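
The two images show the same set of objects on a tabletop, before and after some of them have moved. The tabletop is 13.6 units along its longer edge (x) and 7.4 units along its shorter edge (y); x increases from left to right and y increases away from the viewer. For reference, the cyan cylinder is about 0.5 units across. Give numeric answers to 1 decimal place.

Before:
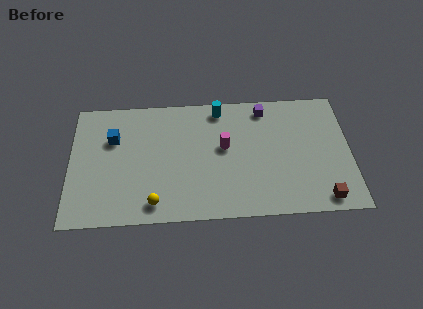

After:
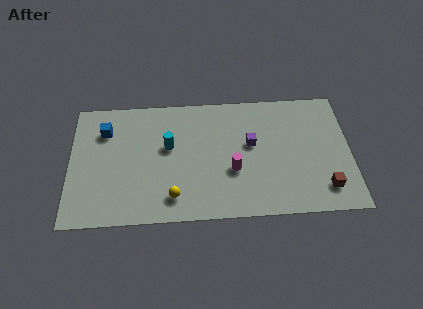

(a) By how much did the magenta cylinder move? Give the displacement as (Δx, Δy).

(0.4, -1.4)

The magenta cylinder was at about (7.5, 4.2) and moved to about (7.9, 2.8).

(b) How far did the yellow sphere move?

0.9

From (4.1, 1.1) to (5.0, 1.4), the yellow sphere covered √(0.9² + 0.3²) ≈ 0.9 units.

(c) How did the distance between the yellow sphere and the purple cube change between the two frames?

-2.8

Before: roughly 7.6 units apart; after: 4.8. That's 2.8 units closer together.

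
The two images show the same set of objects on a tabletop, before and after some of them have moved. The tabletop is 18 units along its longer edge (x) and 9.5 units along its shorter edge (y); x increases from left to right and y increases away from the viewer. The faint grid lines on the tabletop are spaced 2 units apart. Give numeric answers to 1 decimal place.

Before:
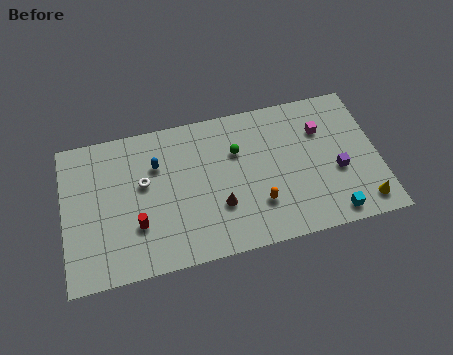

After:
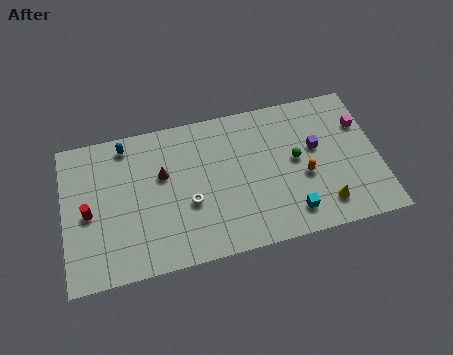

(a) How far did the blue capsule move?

2.4

From (5.4, 6.6) to (3.7, 8.3), the blue capsule covered √(1.7² + 1.7²) ≈ 2.4 units.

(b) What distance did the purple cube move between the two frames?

2.1

The purple cube was near (15.6, 3.8) before and (14.5, 5.6) after, so it travelled √(1.1² + 1.8²) ≈ 2.1 units.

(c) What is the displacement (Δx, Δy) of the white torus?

(2.5, -1.9)

The white torus started near (4.6, 5.6) and ended near (7.1, 3.7).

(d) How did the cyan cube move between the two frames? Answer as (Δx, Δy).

(-2.3, 0.6)

The cyan cube was at about (15.1, 1.1) and moved to about (12.8, 1.7).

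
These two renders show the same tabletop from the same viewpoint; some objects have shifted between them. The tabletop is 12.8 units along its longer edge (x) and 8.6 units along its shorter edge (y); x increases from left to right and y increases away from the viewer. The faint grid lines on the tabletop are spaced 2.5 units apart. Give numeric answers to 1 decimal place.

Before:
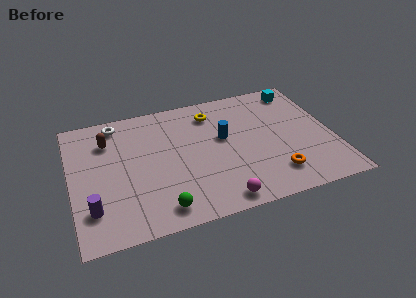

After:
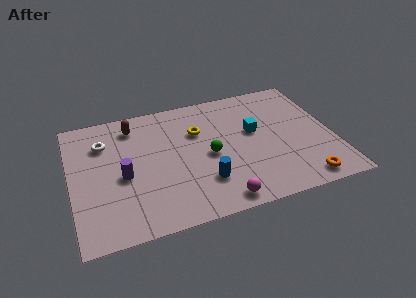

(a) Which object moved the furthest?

the green sphere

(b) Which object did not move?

the magenta sphere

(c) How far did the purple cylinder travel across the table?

2.3

From (0.9, 2.1) to (2.5, 3.8), the purple cylinder covered √(1.6² + 1.7²) ≈ 2.3 units.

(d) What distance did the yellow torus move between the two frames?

1.4

The yellow torus moved from about (7.1, 6.9) to (6.3, 5.8), a distance of √(0.8² + 1.1²) ≈ 1.4.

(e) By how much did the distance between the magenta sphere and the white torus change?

-0.5

Before: roughly 8.0 units apart; after: 7.5. That's 0.5 units closer together.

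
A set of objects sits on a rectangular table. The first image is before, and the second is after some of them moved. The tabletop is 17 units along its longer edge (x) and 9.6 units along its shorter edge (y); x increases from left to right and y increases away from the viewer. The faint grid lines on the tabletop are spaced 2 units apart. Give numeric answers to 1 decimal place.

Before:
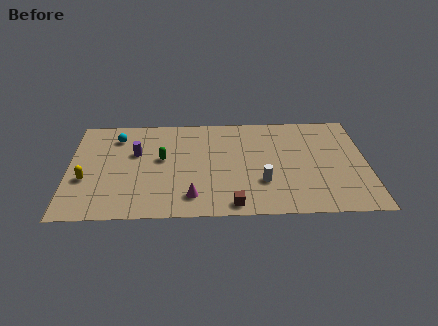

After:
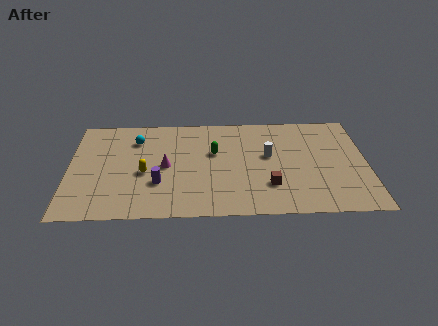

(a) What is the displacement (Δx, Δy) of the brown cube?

(2.1, 1.7)

The brown cube was at about (9.3, 1.0) and moved to about (11.4, 2.7).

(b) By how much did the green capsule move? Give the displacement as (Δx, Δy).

(3.0, 0.5)

From the two frames, the green capsule sits at roughly (5.3, 5.4) before and (8.3, 5.9) after.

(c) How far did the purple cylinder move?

3.2

The purple cylinder moved from about (3.8, 6.0) to (5.1, 3.1), a distance of √(1.3² + 2.9²) ≈ 3.2.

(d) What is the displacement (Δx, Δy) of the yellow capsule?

(3.3, 0.5)

The yellow capsule was at about (1.0, 3.6) and moved to about (4.3, 4.1).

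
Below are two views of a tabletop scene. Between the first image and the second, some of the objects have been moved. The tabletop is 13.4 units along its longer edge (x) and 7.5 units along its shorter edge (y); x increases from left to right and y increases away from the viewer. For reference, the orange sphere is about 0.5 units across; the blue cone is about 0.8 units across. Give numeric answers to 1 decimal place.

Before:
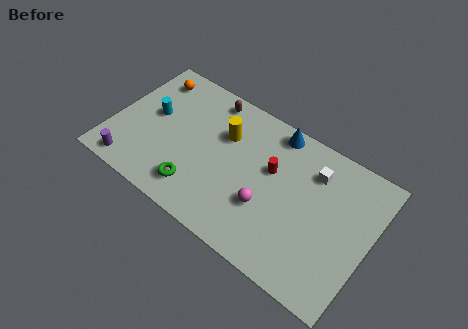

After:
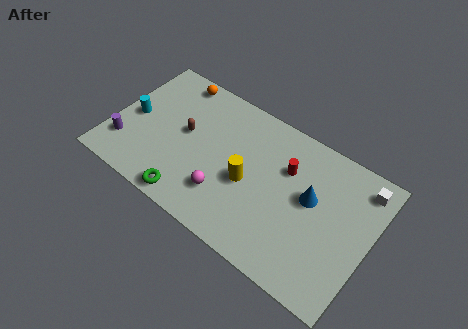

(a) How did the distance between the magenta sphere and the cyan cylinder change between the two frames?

-1.2

They were about 6.6 units apart before and 5.4 after — 1.2 units closer together.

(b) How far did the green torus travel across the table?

0.7

The green torus moved from about (4.8, 1.5) to (4.6, 0.8), a distance of √(0.2² + 0.7²) ≈ 0.7.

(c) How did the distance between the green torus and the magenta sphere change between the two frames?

-1.7

They were about 3.7 units apart before and 2.0 after — 1.7 units closer together.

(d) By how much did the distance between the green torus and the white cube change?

+2.9

The distance was about 6.8 in the first image and 9.7 in the second, so they moved 2.9 units further apart.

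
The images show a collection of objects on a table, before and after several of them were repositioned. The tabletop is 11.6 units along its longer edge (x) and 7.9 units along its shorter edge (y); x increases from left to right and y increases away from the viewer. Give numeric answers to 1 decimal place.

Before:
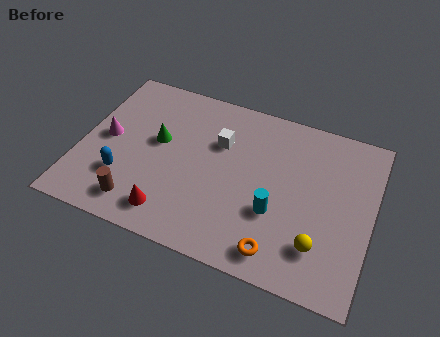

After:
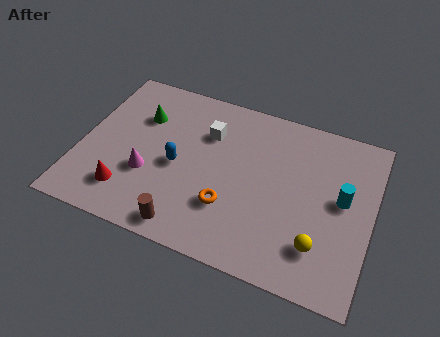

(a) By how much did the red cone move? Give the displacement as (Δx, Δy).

(-1.8, 0.4)

The red cone was at about (3.9, 1.3) and moved to about (2.1, 1.7).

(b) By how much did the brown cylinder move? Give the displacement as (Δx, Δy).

(2.0, -0.4)

From the two frames, the brown cylinder sits at roughly (2.6, 1.3) before and (4.6, 0.9) after.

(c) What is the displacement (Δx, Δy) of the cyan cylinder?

(2.5, 1.5)

From the two frames, the cyan cylinder sits at roughly (7.9, 2.8) before and (10.4, 4.3) after.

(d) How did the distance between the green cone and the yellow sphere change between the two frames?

+1.1

They were about 7.2 units apart before and 8.3 after — 1.1 units further apart.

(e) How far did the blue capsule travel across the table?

2.4

The blue capsule moved from about (1.9, 2.3) to (3.9, 3.6), a distance of √(2.0² + 1.3²) ≈ 2.4.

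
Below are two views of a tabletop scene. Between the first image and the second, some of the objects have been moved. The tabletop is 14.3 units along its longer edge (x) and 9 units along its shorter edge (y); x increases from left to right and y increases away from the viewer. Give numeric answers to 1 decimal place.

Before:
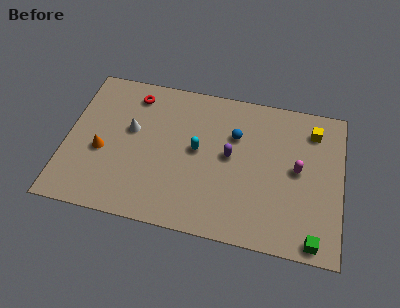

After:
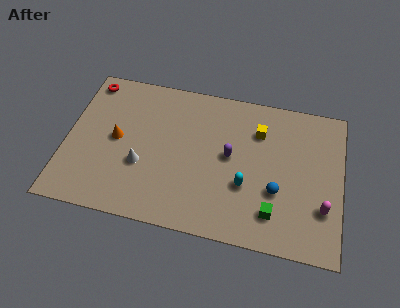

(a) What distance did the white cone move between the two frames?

2.1

The white cone was near (3.3, 5.3) before and (4.0, 3.3) after, so it travelled √(0.7² + 2.0²) ≈ 2.1 units.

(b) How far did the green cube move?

2.4

The green cube moved from about (13.0, 0.8) to (10.9, 1.9), a distance of √(2.1² + 1.1²) ≈ 2.4.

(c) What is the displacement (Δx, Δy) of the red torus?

(-2.4, 0.4)

From the two frames, the red torus sits at roughly (3.3, 7.5) before and (0.9, 7.9) after.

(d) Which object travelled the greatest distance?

the blue sphere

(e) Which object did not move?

the purple capsule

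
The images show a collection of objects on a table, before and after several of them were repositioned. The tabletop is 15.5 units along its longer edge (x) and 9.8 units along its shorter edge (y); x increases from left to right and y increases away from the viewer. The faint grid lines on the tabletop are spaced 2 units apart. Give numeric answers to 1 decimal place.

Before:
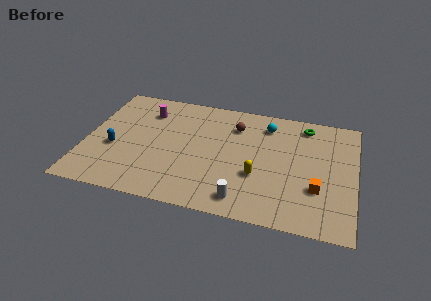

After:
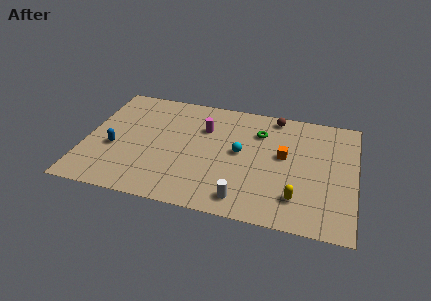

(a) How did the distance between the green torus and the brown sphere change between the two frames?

-2.3

Before: roughly 4.1 units apart; after: 1.8. That's 2.3 units closer together.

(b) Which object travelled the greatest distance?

the magenta cylinder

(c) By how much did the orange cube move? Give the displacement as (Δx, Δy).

(-2.0, 2.3)

From the two frames, the orange cube sits at roughly (13.4, 3.2) before and (11.4, 5.5) after.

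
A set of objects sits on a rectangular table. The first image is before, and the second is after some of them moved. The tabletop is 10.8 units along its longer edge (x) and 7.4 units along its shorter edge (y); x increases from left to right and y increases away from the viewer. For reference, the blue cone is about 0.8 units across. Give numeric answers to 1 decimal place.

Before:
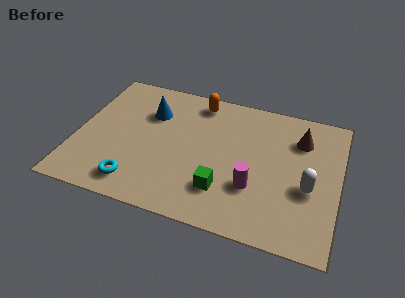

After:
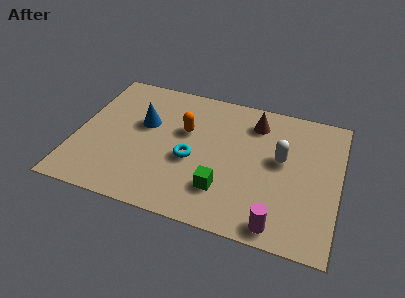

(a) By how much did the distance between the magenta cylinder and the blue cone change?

+1.6

The distance was about 5.3 in the first image and 6.9 in the second, so they moved 1.6 units further apart.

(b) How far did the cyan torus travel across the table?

2.8

The cyan torus moved from about (2.7, 1.2) to (4.8, 3.1), a distance of √(2.1² + 1.9²) ≈ 2.8.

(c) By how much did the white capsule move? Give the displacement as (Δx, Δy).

(-1.2, 1.2)

The white capsule was at about (9.6, 3.0) and moved to about (8.4, 4.2).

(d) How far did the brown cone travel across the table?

1.9

The brown cone moved from about (9.1, 5.5) to (7.2, 5.9), a distance of √(1.9² + 0.4²) ≈ 1.9.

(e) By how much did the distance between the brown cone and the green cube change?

-0.5

Before: roughly 4.6 units apart; after: 4.1. That's 0.5 units closer together.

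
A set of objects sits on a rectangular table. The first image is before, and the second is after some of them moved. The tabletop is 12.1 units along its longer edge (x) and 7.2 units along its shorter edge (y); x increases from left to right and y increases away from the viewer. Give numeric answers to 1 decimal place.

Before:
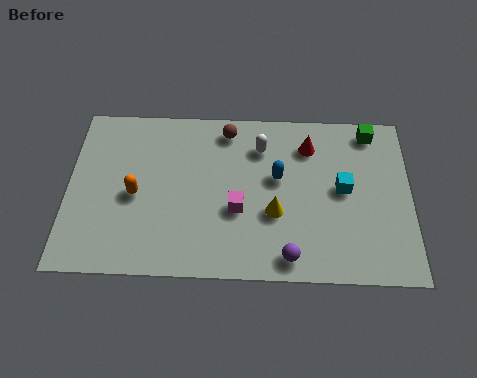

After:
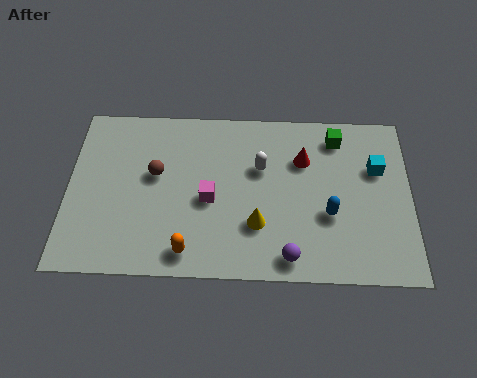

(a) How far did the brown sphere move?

3.2

The brown sphere moved from about (5.6, 6.2) to (3.1, 4.2), a distance of √(2.5² + 2.0²) ≈ 3.2.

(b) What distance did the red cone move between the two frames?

0.6

The red cone was near (8.5, 5.6) before and (8.3, 5.0) after, so it travelled √(0.2² + 0.6²) ≈ 0.6 units.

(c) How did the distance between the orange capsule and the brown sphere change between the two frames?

-0.9

Before: roughly 4.3 units apart; after: 3.4. That's 0.9 units closer together.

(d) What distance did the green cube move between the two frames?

1.2

From (10.7, 6.3) to (9.5, 6.0), the green cube covered √(1.2² + 0.3²) ≈ 1.2 units.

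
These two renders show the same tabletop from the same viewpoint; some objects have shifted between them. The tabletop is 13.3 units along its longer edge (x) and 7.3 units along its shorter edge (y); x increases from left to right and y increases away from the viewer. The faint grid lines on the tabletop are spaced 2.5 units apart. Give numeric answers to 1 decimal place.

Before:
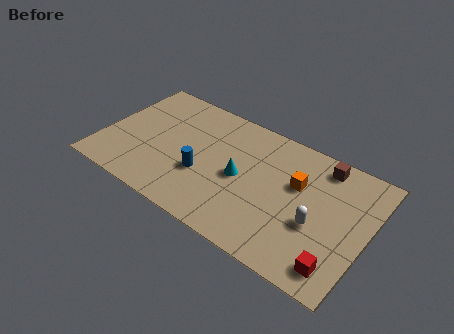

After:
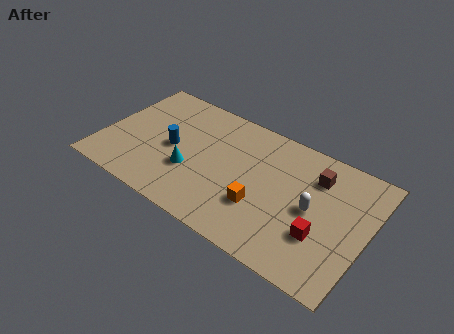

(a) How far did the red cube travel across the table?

1.6

The red cube moved from about (12.2, 1.2) to (11.2, 2.4), a distance of √(1.0² + 1.2²) ≈ 1.6.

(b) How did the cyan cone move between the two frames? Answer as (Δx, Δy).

(-2.4, -0.9)

From the two frames, the cyan cone sits at roughly (7.0, 3.5) before and (4.6, 2.6) after.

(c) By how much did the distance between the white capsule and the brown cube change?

-1.5

The distance was about 3.4 in the first image and 1.9 in the second, so they moved 1.5 units closer together.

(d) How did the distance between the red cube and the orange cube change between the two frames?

-1.2

The distance was about 4.2 in the first image and 3.0 in the second, so they moved 1.2 units closer together.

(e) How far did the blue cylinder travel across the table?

1.9

From (5.2, 2.7) to (3.5, 3.5), the blue cylinder covered √(1.7² + 0.8²) ≈ 1.9 units.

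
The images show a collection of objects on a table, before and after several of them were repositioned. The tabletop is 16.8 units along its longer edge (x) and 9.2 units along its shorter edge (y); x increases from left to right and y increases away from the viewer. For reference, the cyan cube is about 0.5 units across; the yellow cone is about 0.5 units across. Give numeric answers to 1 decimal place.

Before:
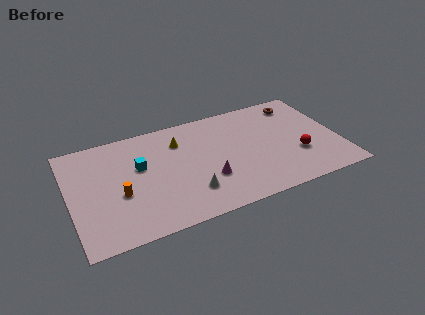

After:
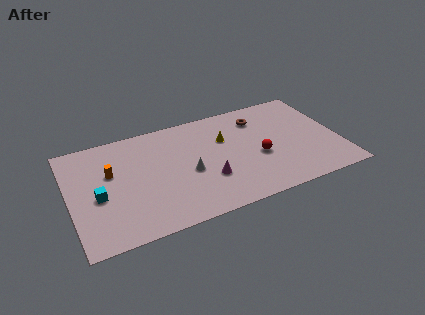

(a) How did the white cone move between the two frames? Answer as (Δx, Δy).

(0.1, 1.7)

The white cone was at about (7.2, 2.3) and moved to about (7.3, 4.0).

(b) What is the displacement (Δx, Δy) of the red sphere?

(-2.4, 0.7)

The red sphere was at about (14.1, 3.1) and moved to about (11.7, 3.8).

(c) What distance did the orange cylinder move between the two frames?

2.0

The orange cylinder moved from about (3.0, 3.7) to (2.6, 5.7), a distance of √(0.4² + 2.0²) ≈ 2.0.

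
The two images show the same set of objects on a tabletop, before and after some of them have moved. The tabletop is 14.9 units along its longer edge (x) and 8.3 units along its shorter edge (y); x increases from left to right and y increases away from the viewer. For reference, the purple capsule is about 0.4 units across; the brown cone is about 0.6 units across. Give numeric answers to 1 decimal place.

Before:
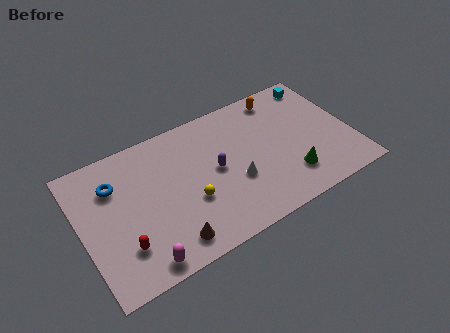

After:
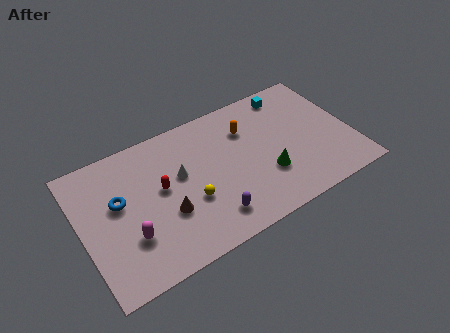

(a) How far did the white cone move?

3.3

From (8.3, 3.1) to (5.5, 4.9), the white cone covered √(2.8² + 1.8²) ≈ 3.3 units.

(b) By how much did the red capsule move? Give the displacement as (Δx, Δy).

(2.4, 2.4)

The red capsule was at about (2.0, 2.2) and moved to about (4.4, 4.6).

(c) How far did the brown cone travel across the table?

1.7

The brown cone was near (4.4, 1.3) before and (4.5, 3.0) after, so it travelled √(0.1² + 1.7²) ≈ 1.7 units.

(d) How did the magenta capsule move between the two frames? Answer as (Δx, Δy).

(-0.4, 1.7)

The magenta capsule started near (2.8, 0.9) and ended near (2.4, 2.6).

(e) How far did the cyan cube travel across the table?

1.7

The cyan cube moved from about (13.7, 7.2) to (12.0, 7.2), a distance of √(1.7² + 0.0²) ≈ 1.7.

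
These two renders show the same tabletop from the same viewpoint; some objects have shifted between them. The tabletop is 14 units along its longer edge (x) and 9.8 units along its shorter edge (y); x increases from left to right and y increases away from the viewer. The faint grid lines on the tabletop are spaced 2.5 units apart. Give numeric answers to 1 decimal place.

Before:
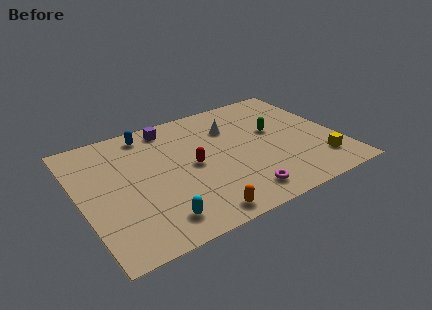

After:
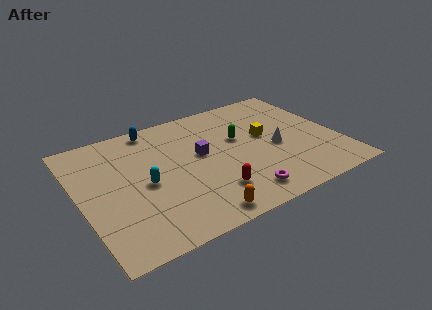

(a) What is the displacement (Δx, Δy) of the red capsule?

(0.7, -2.5)

The red capsule started near (6.0, 4.8) and ended near (6.7, 2.3).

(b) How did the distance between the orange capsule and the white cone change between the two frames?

-0.7

They were about 6.6 units apart before and 5.9 after — 0.7 units closer together.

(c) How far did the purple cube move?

3.3

The purple cube moved from about (5.3, 8.5) to (6.6, 5.5), a distance of √(1.3² + 3.0²) ≈ 3.3.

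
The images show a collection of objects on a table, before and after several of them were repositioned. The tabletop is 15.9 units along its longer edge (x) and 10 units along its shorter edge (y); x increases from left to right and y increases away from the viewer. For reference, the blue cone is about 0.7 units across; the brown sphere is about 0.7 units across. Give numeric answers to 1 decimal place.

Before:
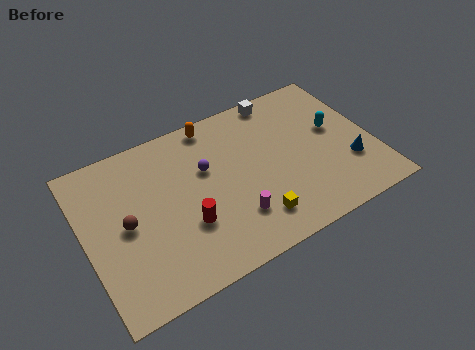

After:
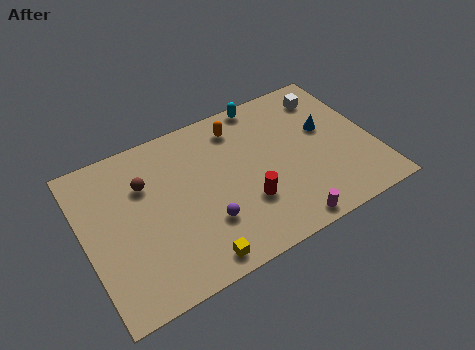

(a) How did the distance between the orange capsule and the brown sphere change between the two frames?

-1.2

The distance was about 6.8 in the first image and 5.6 in the second, so they moved 1.2 units closer together.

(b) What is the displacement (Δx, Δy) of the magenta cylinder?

(2.6, -1.7)

The magenta cylinder was at about (7.8, 2.6) and moved to about (10.4, 0.9).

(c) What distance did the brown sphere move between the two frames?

2.4

From (2.2, 4.9) to (3.5, 6.9), the brown sphere covered √(1.3² + 2.0²) ≈ 2.4 units.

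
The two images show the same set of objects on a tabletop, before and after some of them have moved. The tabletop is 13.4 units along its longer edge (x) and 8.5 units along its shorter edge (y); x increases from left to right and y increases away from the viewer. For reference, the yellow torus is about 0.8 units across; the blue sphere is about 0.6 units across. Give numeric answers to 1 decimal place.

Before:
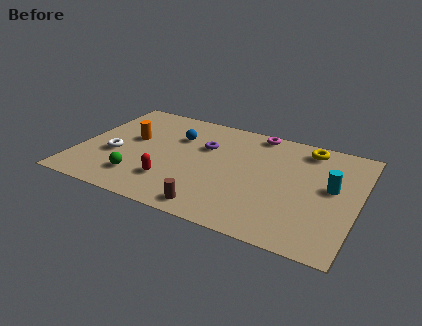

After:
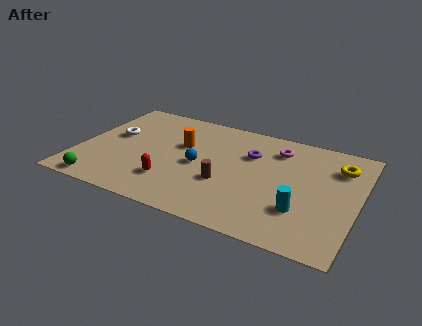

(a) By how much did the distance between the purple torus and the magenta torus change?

-1.6

The distance was about 3.1 in the first image and 1.5 in the second, so they moved 1.6 units closer together.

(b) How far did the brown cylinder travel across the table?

2.1

From (6.9, 1.0) to (7.2, 3.1), the brown cylinder covered √(0.3² + 2.1²) ≈ 2.1 units.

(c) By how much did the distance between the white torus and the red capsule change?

+1.1

They were about 3.1 units apart before and 4.2 after — 1.1 units further apart.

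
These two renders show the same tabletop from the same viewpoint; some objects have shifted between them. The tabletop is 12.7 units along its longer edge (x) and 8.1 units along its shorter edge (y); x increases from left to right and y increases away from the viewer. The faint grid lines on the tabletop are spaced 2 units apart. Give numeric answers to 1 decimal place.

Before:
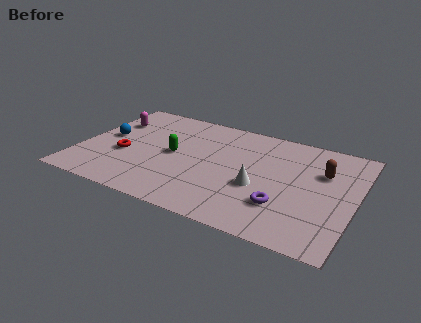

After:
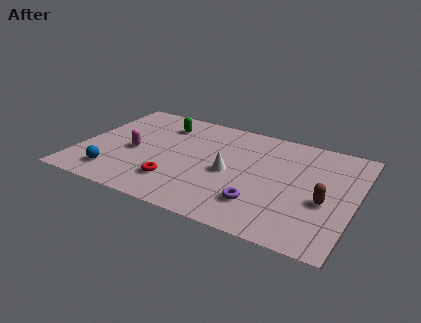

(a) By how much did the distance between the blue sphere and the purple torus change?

-2.0

Before: roughly 8.7 units apart; after: 6.7. That's 2.0 units closer together.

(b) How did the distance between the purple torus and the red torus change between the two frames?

-3.7

The distance was about 7.6 in the first image and 3.9 in the second, so they moved 3.7 units closer together.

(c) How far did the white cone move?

1.5

From (8.4, 3.2) to (7.0, 3.7), the white cone covered √(1.4² + 0.5²) ≈ 1.5 units.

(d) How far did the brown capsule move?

2.1

The brown capsule was near (11.1, 5.4) before and (11.4, 3.3) after, so it travelled √(0.3² + 2.1²) ≈ 2.1 units.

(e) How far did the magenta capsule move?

2.5

The magenta capsule moved from about (1.1, 5.7) to (2.5, 3.6), a distance of √(1.4² + 2.1²) ≈ 2.5.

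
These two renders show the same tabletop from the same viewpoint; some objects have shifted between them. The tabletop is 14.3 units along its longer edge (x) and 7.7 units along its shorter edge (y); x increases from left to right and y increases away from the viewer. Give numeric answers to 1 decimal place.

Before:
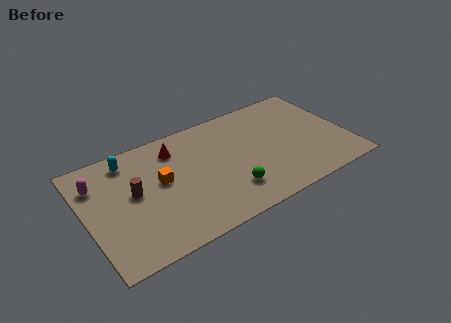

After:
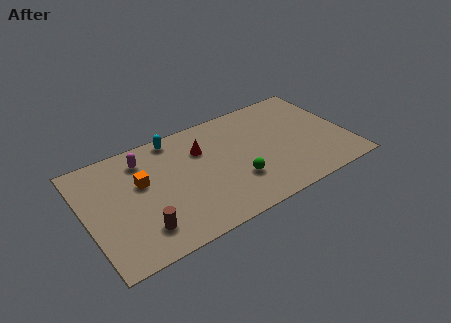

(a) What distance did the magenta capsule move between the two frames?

2.6

From (0.8, 5.7) to (3.4, 6.2), the magenta capsule covered √(2.6² + 0.5²) ≈ 2.6 units.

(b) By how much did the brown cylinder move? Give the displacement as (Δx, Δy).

(0.1, -2.5)

From the two frames, the brown cylinder sits at roughly (2.6, 4.2) before and (2.7, 1.7) after.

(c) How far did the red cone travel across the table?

1.6

The red cone was near (5.1, 6.1) before and (6.5, 5.4) after, so it travelled √(1.4² + 0.7²) ≈ 1.6 units.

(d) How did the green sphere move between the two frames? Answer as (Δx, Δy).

(0.5, 0.5)

The green sphere started near (7.5, 1.9) and ended near (8.0, 2.4).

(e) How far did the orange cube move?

1.1

The orange cube was near (4.1, 4.3) before and (3.1, 4.7) after, so it travelled √(1.0² + 0.4²) ≈ 1.1 units.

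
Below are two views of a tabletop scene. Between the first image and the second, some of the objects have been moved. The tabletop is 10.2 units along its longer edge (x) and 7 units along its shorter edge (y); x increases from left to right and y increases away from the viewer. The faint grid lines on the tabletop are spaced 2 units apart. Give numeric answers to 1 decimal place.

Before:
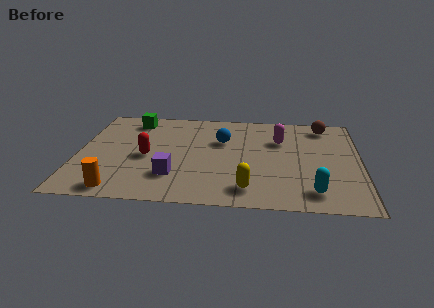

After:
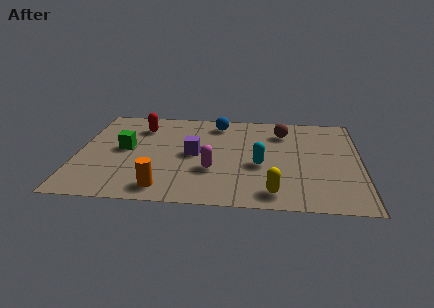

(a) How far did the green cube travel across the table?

2.2

The green cube was near (1.9, 5.9) before and (1.7, 3.7) after, so it travelled √(0.2² + 2.2²) ≈ 2.2 units.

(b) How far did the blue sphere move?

1.3

The blue sphere moved from about (5.2, 4.6) to (5.0, 5.9), a distance of √(0.2² + 1.3²) ≈ 1.3.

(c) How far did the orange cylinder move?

1.6

The orange cylinder moved from about (1.6, 0.8) to (3.2, 1.0), a distance of √(1.6² + 0.2²) ≈ 1.6.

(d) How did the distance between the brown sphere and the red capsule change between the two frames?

-1.8

The distance was about 7.0 in the first image and 5.2 in the second, so they moved 1.8 units closer together.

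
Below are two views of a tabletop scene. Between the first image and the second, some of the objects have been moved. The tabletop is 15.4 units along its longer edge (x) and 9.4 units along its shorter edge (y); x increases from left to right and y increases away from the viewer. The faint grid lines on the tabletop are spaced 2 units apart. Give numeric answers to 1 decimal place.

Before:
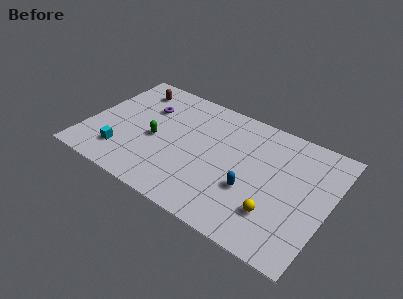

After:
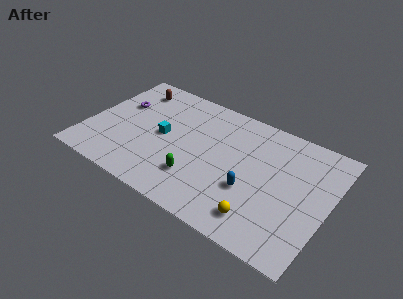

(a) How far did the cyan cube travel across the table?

3.4

From (2.6, 2.1) to (4.8, 4.7), the cyan cube covered √(2.2² + 2.6²) ≈ 3.4 units.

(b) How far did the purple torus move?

1.8

The purple torus moved from about (3.4, 6.5) to (1.7, 6.0), a distance of √(1.7² + 0.5²) ≈ 1.8.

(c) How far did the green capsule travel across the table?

3.4

The green capsule moved from about (4.4, 4.2) to (7.4, 2.5), a distance of √(3.0² + 1.7²) ≈ 3.4.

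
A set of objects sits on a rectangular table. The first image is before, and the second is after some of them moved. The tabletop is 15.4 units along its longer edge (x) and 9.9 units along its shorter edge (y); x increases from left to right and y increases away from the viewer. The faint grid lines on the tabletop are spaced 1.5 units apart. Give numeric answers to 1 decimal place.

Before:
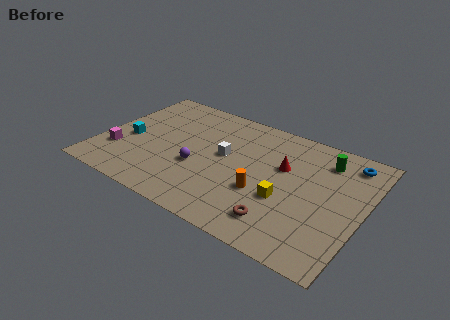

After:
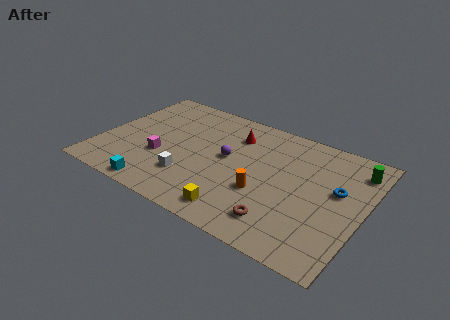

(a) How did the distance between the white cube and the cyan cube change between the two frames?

-3.3

The distance was about 5.7 in the first image and 2.4 in the second, so they moved 3.3 units closer together.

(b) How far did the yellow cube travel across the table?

3.3

From (11.1, 3.7) to (8.7, 1.4), the yellow cube covered √(2.4² + 2.3²) ≈ 3.3 units.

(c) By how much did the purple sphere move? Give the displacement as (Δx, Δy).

(1.5, 1.6)

The purple sphere started near (5.9, 3.8) and ended near (7.4, 5.4).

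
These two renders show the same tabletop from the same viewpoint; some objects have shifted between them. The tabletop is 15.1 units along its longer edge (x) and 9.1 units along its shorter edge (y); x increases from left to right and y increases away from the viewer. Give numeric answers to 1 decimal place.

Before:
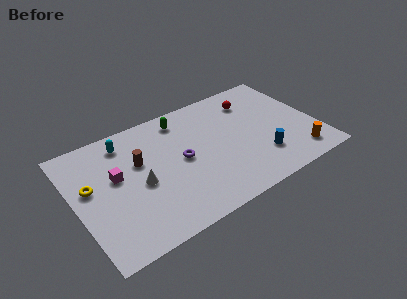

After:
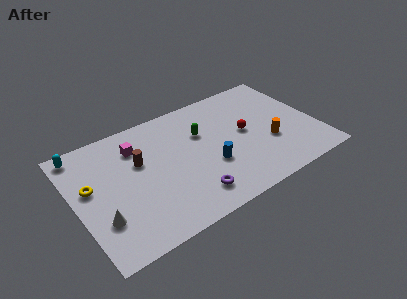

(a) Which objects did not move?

the brown cylinder and the yellow torus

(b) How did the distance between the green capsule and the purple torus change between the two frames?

+1.4

Before: roughly 3.1 units apart; after: 4.5. That's 1.4 units further apart.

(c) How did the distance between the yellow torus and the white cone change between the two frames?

-0.5

Before: roughly 3.1 units apart; after: 2.6. That's 0.5 units closer together.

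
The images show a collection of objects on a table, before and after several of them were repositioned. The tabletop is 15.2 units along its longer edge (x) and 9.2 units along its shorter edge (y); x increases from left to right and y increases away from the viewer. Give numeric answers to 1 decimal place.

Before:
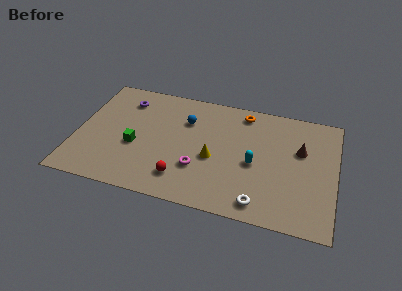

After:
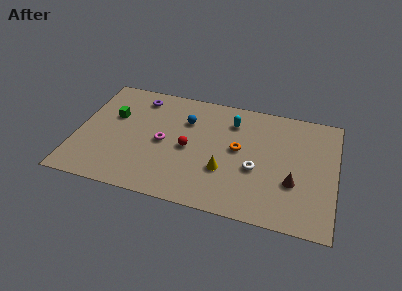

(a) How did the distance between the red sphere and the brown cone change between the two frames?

-1.5

The distance was about 7.8 in the first image and 6.3 in the second, so they moved 1.5 units closer together.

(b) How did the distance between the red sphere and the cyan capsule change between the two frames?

-1.0

Before: roughly 4.7 units apart; after: 3.7. That's 1.0 units closer together.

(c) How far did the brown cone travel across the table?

2.6

The brown cone moved from about (13.1, 5.8) to (12.8, 3.2), a distance of √(0.3² + 2.6²) ≈ 2.6.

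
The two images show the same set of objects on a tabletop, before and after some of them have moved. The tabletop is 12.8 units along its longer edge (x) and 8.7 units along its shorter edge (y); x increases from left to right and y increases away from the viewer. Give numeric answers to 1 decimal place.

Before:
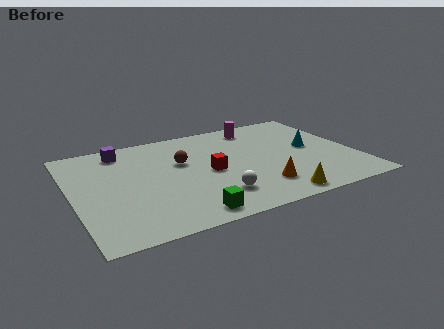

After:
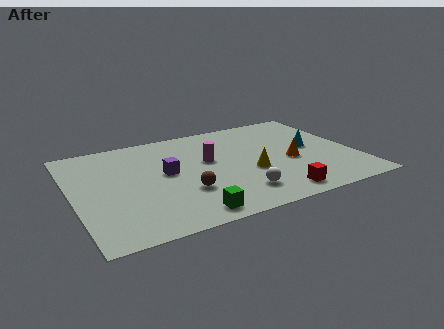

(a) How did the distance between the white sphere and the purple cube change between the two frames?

-2.4

Before: roughly 6.5 units apart; after: 4.1. That's 2.4 units closer together.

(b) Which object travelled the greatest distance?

the red cube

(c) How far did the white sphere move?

1.0

The white sphere was near (6.1, 2.0) before and (7.1, 1.8) after, so it travelled √(1.0² + 0.2²) ≈ 1.0 units.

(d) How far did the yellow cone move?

2.6

The yellow cone moved from about (8.6, 0.9) to (7.9, 3.4), a distance of √(0.7² + 2.5²) ≈ 2.6.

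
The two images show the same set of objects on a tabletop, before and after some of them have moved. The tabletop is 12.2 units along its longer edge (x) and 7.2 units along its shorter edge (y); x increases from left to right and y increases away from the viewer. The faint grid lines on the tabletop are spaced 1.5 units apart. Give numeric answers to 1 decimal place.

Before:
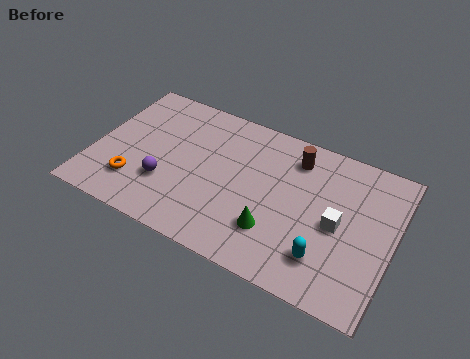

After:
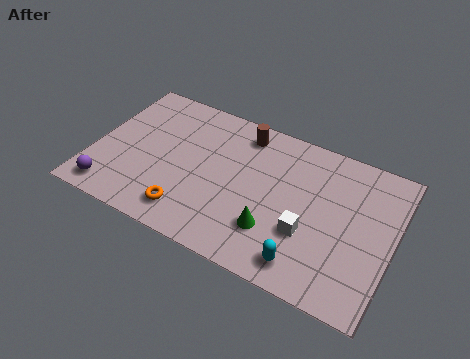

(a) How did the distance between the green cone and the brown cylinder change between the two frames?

+0.7

The distance was about 3.8 in the first image and 4.5 in the second, so they moved 0.7 units further apart.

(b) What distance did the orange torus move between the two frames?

2.4

The orange torus was near (1.9, 1.8) before and (4.2, 1.3) after, so it travelled √(2.3² + 0.5²) ≈ 2.4 units.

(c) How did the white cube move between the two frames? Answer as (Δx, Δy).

(-1.1, -0.9)

The white cube was at about (10.0, 3.4) and moved to about (8.9, 2.5).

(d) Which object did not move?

the green cone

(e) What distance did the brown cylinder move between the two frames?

2.2

From (8.0, 5.8) to (5.8, 6.1), the brown cylinder covered √(2.2² + 0.3²) ≈ 2.2 units.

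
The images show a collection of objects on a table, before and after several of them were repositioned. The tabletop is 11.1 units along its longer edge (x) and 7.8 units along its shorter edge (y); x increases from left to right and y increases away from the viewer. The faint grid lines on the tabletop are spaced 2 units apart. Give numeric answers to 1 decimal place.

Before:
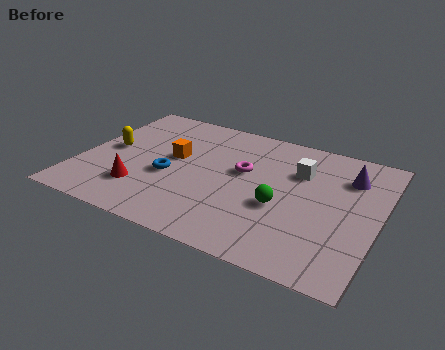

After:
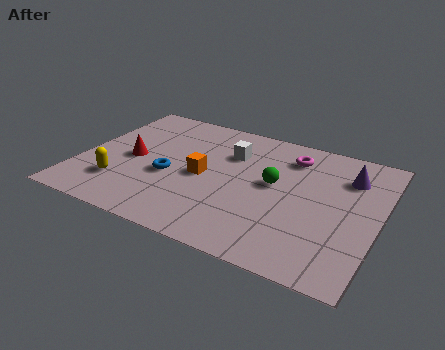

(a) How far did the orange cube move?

1.4

The orange cube was near (3.4, 4.4) before and (4.6, 3.7) after, so it travelled √(1.2² + 0.7²) ≈ 1.4 units.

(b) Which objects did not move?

the blue torus and the purple cone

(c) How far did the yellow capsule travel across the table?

2.1

The yellow capsule was near (1.0, 4.0) before and (1.7, 2.0) after, so it travelled √(0.7² + 2.0²) ≈ 2.1 units.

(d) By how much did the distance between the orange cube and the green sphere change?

-1.7

Before: roughly 4.4 units apart; after: 2.7. That's 1.7 units closer together.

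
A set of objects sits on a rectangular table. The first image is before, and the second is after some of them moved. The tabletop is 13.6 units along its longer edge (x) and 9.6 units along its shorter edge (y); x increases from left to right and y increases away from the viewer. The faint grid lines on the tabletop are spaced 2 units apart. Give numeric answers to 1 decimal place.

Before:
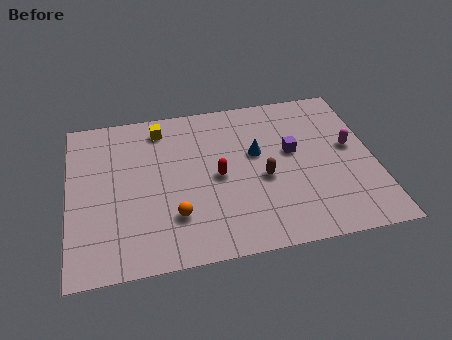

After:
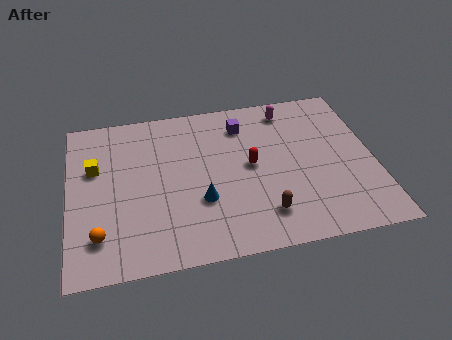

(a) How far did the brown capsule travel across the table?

2.1

From (8.6, 4.1) to (8.5, 2.0), the brown capsule covered √(0.1² + 2.1²) ≈ 2.1 units.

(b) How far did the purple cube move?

3.0

The purple cube moved from about (10.0, 5.5) to (7.9, 7.6), a distance of √(2.1² + 2.1²) ≈ 3.0.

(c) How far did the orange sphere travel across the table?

3.3

The orange sphere moved from about (4.6, 2.6) to (1.3, 2.1), a distance of √(3.3² + 0.5²) ≈ 3.3.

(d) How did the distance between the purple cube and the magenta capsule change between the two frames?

-0.4

The distance was about 2.6 in the first image and 2.2 in the second, so they moved 0.4 units closer together.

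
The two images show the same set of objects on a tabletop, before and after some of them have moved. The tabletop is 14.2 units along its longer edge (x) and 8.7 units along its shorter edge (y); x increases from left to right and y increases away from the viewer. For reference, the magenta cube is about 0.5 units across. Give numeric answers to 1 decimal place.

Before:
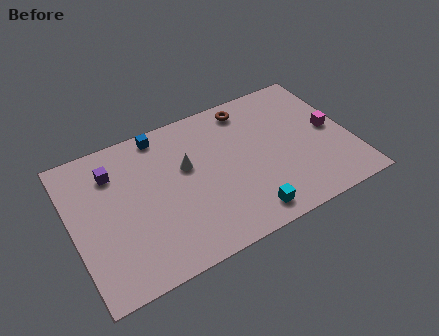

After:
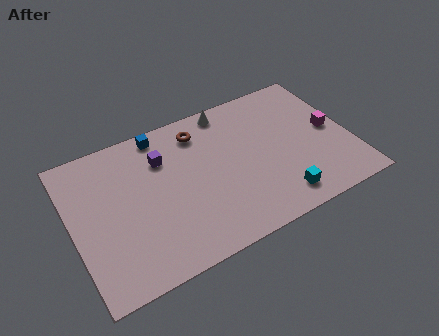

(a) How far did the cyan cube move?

1.7

The cyan cube moved from about (8.4, 1.2) to (10.1, 1.4), a distance of √(1.7² + 0.2²) ≈ 1.7.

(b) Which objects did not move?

the magenta cube and the blue cube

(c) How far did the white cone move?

3.5

From (5.9, 5.3) to (8.4, 7.8), the white cone covered √(2.5² + 2.5²) ≈ 3.5 units.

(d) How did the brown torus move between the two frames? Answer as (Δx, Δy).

(-2.6, -0.4)

The brown torus started near (9.4, 7.5) and ended near (6.8, 7.1).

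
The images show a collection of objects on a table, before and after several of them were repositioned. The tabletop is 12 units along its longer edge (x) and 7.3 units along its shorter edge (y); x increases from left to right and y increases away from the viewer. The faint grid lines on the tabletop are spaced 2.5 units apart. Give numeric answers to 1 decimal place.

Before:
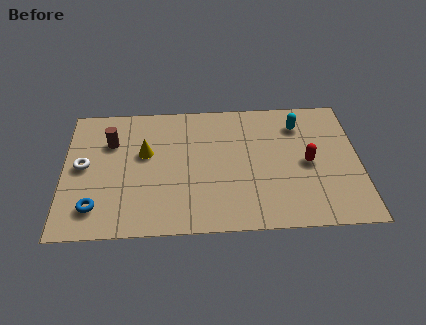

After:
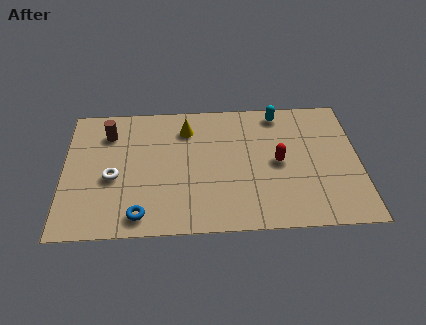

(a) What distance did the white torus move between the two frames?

1.4

The white torus moved from about (0.8, 3.8) to (2.0, 3.1), a distance of √(1.2² + 0.7²) ≈ 1.4.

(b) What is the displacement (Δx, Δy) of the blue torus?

(1.8, -0.5)

The blue torus started near (1.3, 1.5) and ended near (3.1, 1.0).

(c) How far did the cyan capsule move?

1.1

The cyan capsule moved from about (9.6, 5.7) to (8.8, 6.4), a distance of √(0.8² + 0.7²) ≈ 1.1.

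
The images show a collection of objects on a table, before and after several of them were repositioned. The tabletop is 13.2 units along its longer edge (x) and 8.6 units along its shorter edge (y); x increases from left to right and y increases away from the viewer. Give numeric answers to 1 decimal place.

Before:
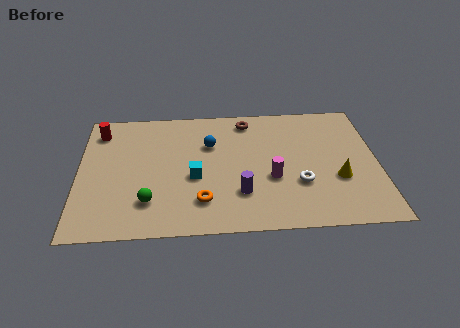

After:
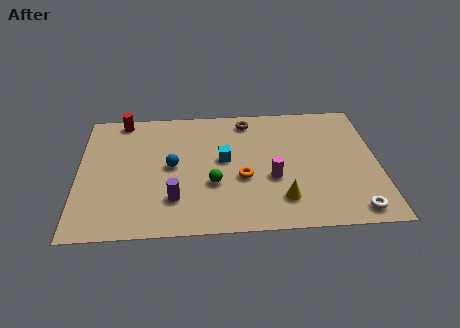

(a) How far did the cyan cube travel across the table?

1.7

The cyan cube was near (5.1, 3.6) before and (6.4, 4.7) after, so it travelled √(1.3² + 1.1²) ≈ 1.7 units.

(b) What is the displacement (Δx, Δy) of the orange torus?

(1.8, 1.4)

The orange torus was at about (5.4, 2.0) and moved to about (7.2, 3.4).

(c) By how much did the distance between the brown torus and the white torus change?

+2.8

The distance was about 5.0 in the first image and 7.8 in the second, so they moved 2.8 units further apart.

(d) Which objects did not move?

the magenta cylinder and the brown torus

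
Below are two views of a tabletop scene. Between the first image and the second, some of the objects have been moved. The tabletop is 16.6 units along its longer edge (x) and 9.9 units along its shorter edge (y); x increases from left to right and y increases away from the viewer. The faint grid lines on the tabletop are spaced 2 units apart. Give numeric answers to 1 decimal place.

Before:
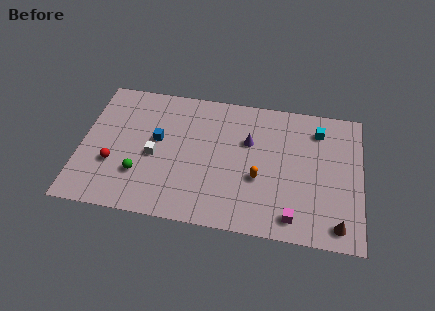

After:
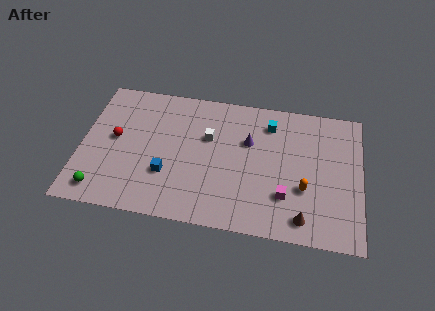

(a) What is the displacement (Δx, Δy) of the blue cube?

(0.7, -2.4)

From the two frames, the blue cube sits at roughly (4.5, 5.6) before and (5.2, 3.2) after.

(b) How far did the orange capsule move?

2.7

The orange capsule moved from about (10.6, 3.8) to (13.3, 3.5), a distance of √(2.7² + 0.3²) ≈ 2.7.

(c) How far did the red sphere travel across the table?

1.9

The red sphere was near (2.0, 3.4) before and (2.0, 5.3) after, so it travelled √(0.0² + 1.9²) ≈ 1.9 units.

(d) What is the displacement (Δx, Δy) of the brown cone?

(-2.0, 0.1)

The brown cone was at about (15.3, 1.3) and moved to about (13.3, 1.4).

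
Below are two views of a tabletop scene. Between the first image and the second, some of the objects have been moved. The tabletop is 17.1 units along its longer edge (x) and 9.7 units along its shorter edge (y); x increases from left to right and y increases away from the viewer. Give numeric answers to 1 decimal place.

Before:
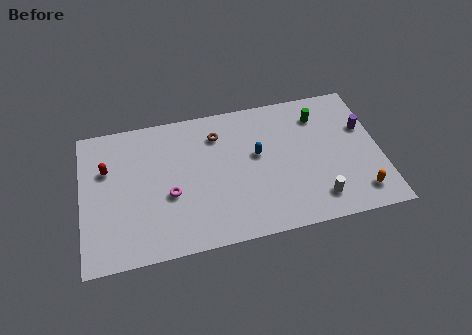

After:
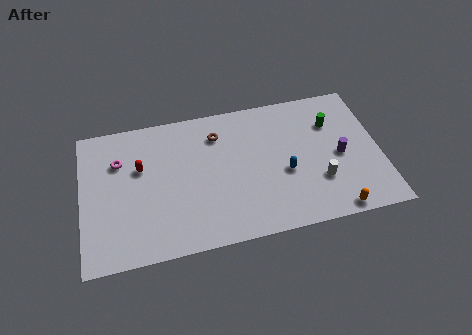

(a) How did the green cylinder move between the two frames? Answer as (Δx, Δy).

(0.7, -0.7)

From the two frames, the green cylinder sits at roughly (13.8, 7.6) before and (14.5, 6.9) after.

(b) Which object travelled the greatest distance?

the magenta torus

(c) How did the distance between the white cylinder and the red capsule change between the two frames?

-2.1

Before: roughly 12.7 units apart; after: 10.6. That's 2.1 units closer together.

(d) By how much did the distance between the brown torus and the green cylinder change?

+0.7

They were about 5.9 units apart before and 6.6 after — 0.7 units further apart.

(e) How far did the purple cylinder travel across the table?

2.3

From (16.3, 6.2) to (14.8, 4.5), the purple cylinder covered √(1.5² + 1.7²) ≈ 2.3 units.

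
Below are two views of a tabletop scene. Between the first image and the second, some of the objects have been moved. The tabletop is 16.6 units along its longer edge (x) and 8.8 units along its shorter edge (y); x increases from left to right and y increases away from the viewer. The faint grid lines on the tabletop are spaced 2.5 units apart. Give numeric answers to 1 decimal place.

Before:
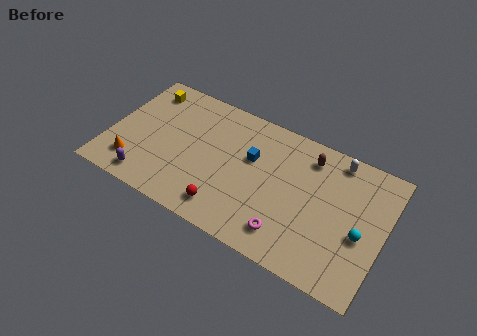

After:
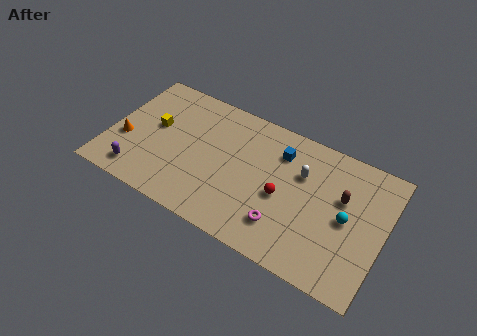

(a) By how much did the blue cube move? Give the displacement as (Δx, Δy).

(1.6, 1.2)

From the two frames, the blue cube sits at roughly (8.5, 5.5) before and (10.1, 6.7) after.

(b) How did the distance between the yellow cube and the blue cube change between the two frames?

+0.6

Before: roughly 7.1 units apart; after: 7.7. That's 0.6 units further apart.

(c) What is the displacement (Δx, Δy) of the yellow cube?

(1.0, -2.3)

The yellow cube started near (1.6, 7.3) and ended near (2.6, 5.0).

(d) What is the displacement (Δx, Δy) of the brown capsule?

(2.2, -1.7)

The brown capsule was at about (11.8, 7.2) and moved to about (14.0, 5.5).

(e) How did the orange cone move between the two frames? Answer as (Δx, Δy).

(-0.7, 1.4)

The orange cone started near (1.7, 1.9) and ended near (1.0, 3.3).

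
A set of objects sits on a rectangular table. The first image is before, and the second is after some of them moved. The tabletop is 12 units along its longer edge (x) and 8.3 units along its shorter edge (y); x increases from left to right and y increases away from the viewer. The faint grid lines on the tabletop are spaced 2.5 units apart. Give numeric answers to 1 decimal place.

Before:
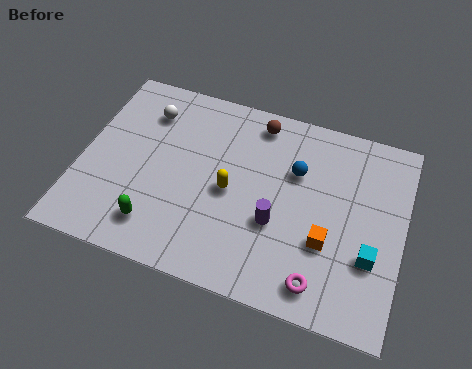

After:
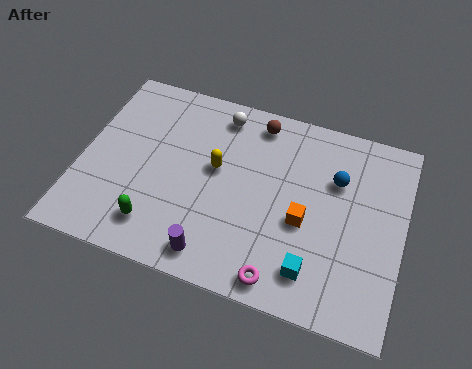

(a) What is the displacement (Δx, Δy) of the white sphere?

(2.7, 0.7)

The white sphere was at about (2.2, 6.4) and moved to about (4.9, 7.1).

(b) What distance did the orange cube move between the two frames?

1.1

From (9.3, 2.9) to (8.4, 3.5), the orange cube covered √(0.9² + 0.6²) ≈ 1.1 units.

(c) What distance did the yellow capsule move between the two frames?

1.0

The yellow capsule was near (5.6, 3.9) before and (5.0, 4.7) after, so it travelled √(0.6² + 0.8²) ≈ 1.0 units.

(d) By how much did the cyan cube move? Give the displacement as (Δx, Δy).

(-2.0, -1.2)

From the two frames, the cyan cube sits at roughly (10.9, 2.8) before and (8.9, 1.6) after.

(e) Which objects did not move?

the brown sphere and the green capsule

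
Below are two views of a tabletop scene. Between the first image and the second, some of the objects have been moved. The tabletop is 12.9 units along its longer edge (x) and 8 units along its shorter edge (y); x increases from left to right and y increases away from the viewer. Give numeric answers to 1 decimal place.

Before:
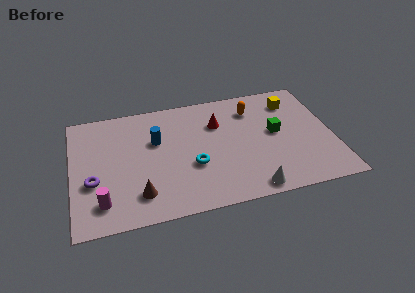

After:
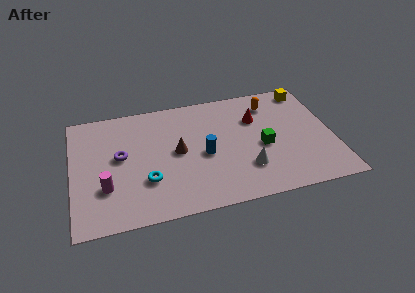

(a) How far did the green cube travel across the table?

1.1

The green cube was near (10.1, 4.3) before and (9.4, 3.5) after, so it travelled √(0.7² + 0.8²) ≈ 1.1 units.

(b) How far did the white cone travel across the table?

1.4

The white cone was near (8.6, 0.8) before and (8.5, 2.2) after, so it travelled √(0.1² + 1.4²) ≈ 1.4 units.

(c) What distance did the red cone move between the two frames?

1.9

From (7.3, 5.6) to (9.2, 5.5), the red cone covered √(1.9² + 0.1²) ≈ 1.9 units.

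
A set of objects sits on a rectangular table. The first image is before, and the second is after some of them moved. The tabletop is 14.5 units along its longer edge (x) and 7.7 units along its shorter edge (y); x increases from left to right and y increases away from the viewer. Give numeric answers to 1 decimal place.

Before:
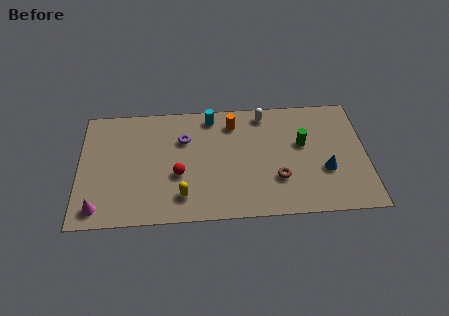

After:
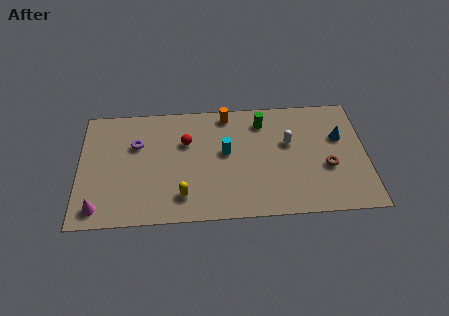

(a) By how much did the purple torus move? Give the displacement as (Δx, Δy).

(-2.4, -0.2)

The purple torus started near (5.3, 5.3) and ended near (2.9, 5.1).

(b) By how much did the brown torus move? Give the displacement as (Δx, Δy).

(2.5, 0.6)

From the two frames, the brown torus sits at roughly (10.0, 2.4) before and (12.5, 3.0) after.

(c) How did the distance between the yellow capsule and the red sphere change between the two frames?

+2.1

Before: roughly 1.4 units apart; after: 3.5. That's 2.1 units further apart.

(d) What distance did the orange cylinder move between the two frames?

0.7

The orange cylinder moved from about (7.8, 6.2) to (7.5, 6.8), a distance of √(0.3² + 0.6²) ≈ 0.7.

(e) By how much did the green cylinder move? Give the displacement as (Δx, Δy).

(-2.0, 1.6)

From the two frames, the green cylinder sits at roughly (11.3, 4.6) before and (9.3, 6.2) after.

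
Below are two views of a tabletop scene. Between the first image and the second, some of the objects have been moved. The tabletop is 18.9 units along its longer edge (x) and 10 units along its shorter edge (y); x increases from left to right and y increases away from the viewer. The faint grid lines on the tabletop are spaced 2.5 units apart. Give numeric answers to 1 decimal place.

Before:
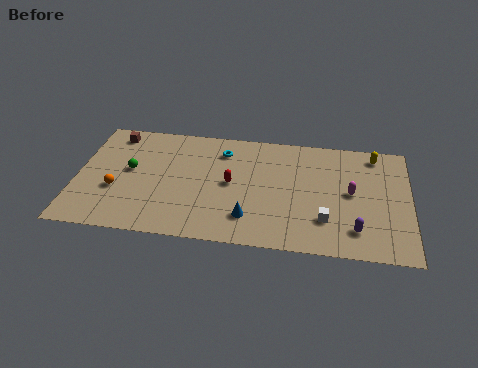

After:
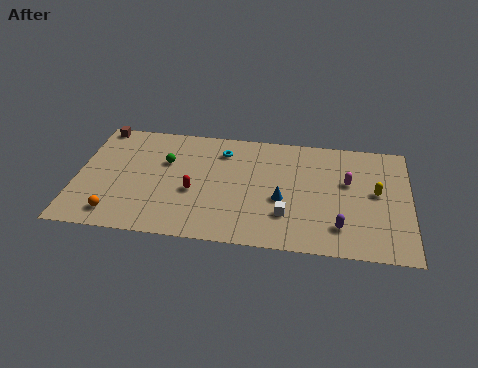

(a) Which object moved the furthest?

the yellow capsule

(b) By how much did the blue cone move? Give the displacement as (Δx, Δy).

(1.8, 1.8)

From the two frames, the blue cone sits at roughly (9.9, 2.3) before and (11.7, 4.1) after.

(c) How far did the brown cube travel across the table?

1.1

From (1.9, 8.6) to (1.0, 9.2), the brown cube covered √(0.9² + 0.6²) ≈ 1.1 units.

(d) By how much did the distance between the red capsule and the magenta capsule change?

+2.1

They were about 6.8 units apart before and 8.9 after — 2.1 units further apart.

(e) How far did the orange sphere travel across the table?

2.1

From (2.3, 3.7) to (2.4, 1.6), the orange sphere covered √(0.1² + 2.1²) ≈ 2.1 units.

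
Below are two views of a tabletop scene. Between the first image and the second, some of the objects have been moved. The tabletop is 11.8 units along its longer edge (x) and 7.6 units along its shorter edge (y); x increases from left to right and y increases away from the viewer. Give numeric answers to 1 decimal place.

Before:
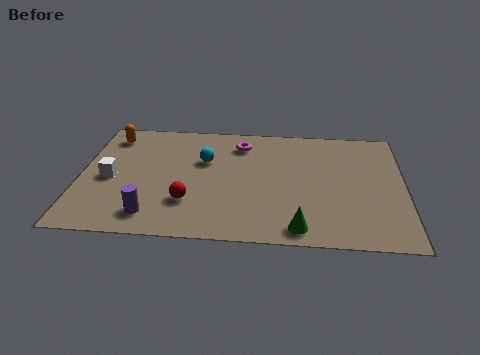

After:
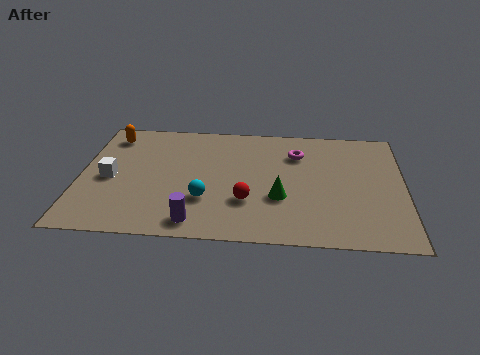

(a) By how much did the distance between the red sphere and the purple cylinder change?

+0.7

The distance was about 1.6 in the first image and 2.3 in the second, so they moved 0.7 units further apart.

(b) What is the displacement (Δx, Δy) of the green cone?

(-0.7, 1.8)

The green cone was at about (8.0, 0.9) and moved to about (7.3, 2.7).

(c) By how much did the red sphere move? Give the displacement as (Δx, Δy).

(2.1, 0.2)

The red sphere was at about (4.0, 2.2) and moved to about (6.1, 2.4).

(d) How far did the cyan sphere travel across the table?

2.5

The cyan sphere was near (4.5, 4.9) before and (4.6, 2.4) after, so it travelled √(0.1² + 2.5²) ≈ 2.5 units.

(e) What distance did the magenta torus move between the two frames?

2.2

From (5.8, 6.1) to (7.9, 5.6), the magenta torus covered √(2.1² + 0.5²) ≈ 2.2 units.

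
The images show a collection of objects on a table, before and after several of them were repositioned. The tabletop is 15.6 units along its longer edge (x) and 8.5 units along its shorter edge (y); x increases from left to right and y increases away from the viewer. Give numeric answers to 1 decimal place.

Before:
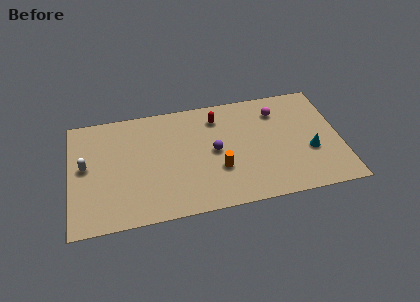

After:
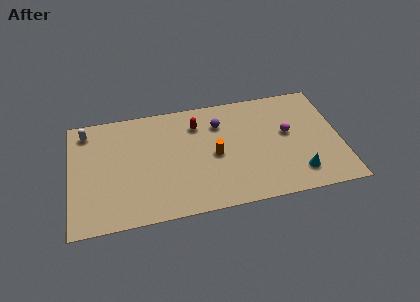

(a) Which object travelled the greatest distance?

the white capsule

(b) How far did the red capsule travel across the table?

1.2

From (8.6, 6.8) to (7.4, 6.5), the red capsule covered √(1.2² + 0.3²) ≈ 1.2 units.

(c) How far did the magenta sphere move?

1.9

The magenta sphere was near (12.1, 6.6) before and (12.6, 4.8) after, so it travelled √(0.5² + 1.8²) ≈ 1.9 units.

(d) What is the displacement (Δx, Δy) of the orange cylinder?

(-0.2, 1.1)

From the two frames, the orange cylinder sits at roughly (8.5, 2.9) before and (8.3, 4.0) after.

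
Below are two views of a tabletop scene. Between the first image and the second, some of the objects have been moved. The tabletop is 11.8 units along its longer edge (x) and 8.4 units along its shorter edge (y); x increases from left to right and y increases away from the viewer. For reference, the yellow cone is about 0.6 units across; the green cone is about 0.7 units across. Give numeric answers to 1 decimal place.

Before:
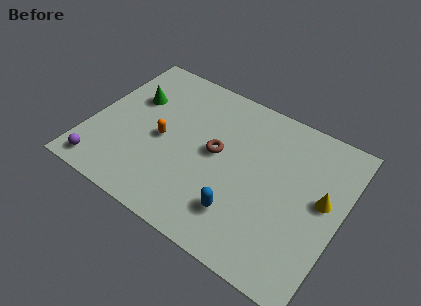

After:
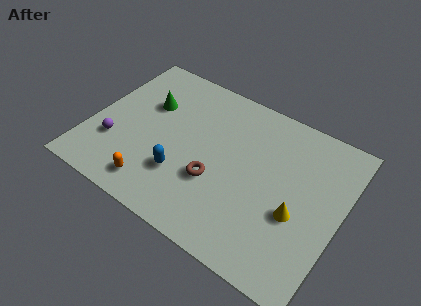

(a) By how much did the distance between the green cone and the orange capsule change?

+2.0

They were about 2.3 units apart before and 4.3 after — 2.0 units further apart.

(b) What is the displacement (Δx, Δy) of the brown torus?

(0.2, -1.5)

The brown torus started near (5.9, 4.5) and ended near (6.1, 3.0).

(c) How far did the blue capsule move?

2.9

The blue capsule moved from about (7.5, 2.0) to (4.6, 2.5), a distance of √(2.9² + 0.5²) ≈ 2.9.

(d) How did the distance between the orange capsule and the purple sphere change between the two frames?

-1.2

They were about 3.8 units apart before and 2.6 after — 1.2 units closer together.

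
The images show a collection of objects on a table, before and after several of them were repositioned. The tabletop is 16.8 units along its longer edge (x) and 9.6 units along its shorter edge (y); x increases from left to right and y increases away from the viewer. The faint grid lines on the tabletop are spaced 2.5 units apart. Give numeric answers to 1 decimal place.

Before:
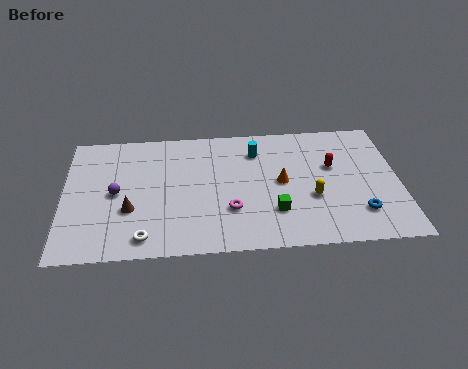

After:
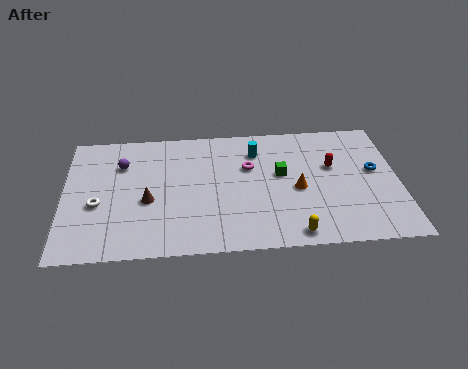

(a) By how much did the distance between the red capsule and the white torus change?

+1.4

The distance was about 10.6 in the first image and 12.0 in the second, so they moved 1.4 units further apart.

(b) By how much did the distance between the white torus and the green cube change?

+2.7

Before: roughly 6.6 units apart; after: 9.3. That's 2.7 units further apart.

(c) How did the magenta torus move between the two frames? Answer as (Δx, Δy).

(1.0, 3.2)

The magenta torus was at about (8.3, 3.0) and moved to about (9.3, 6.2).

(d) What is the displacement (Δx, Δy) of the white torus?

(-2.3, 2.6)

From the two frames, the white torus sits at roughly (4.0, 1.3) before and (1.7, 3.9) after.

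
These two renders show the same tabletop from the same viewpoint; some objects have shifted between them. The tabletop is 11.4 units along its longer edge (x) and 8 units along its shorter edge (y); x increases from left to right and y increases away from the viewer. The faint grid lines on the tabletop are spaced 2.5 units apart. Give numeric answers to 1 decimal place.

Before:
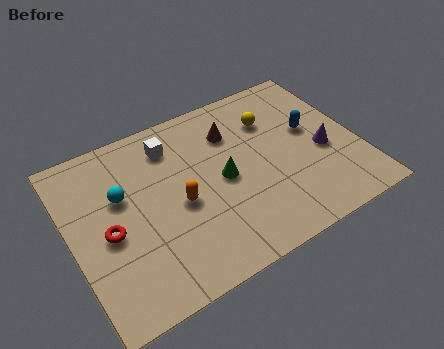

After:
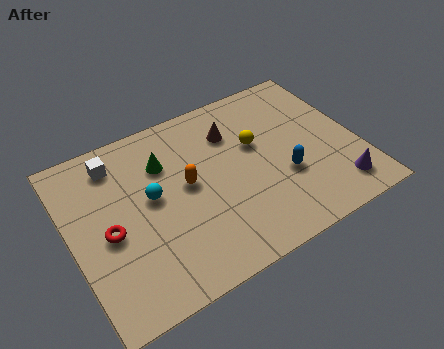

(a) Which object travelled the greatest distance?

the green cone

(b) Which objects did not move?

the red torus and the brown cone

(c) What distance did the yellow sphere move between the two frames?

1.2

From (8.3, 5.8) to (7.5, 4.9), the yellow sphere covered √(0.8² + 0.9²) ≈ 1.2 units.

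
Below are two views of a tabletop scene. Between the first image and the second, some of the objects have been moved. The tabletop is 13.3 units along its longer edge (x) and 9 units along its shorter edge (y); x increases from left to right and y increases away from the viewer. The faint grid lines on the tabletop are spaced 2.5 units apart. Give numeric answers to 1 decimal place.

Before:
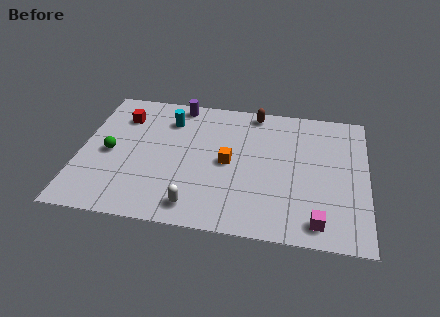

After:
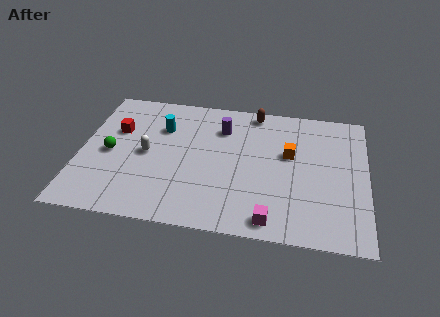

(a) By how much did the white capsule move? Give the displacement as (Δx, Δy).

(-2.4, 3.1)

The white capsule was at about (5.5, 1.3) and moved to about (3.1, 4.4).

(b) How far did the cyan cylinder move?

0.7

From (4.0, 6.9) to (3.7, 6.3), the cyan cylinder covered √(0.3² + 0.6²) ≈ 0.7 units.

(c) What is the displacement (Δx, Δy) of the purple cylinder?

(2.1, -1.4)

The purple cylinder was at about (4.4, 8.1) and moved to about (6.5, 6.7).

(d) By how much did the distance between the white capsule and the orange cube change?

+3.3

Before: roughly 3.4 units apart; after: 6.7. That's 3.3 units further apart.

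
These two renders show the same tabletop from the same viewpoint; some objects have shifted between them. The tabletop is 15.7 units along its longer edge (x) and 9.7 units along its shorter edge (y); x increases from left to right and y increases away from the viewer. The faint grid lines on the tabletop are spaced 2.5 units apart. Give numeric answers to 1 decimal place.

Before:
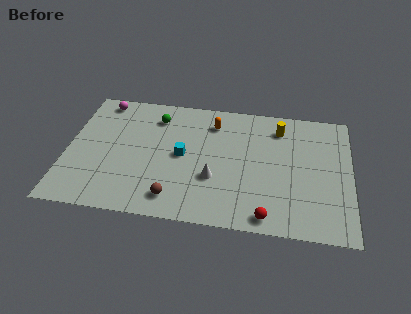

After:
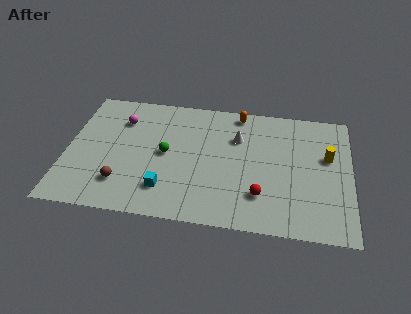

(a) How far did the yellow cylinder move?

3.3

From (11.7, 7.8) to (14.4, 5.9), the yellow cylinder covered √(2.7² + 1.9²) ≈ 3.3 units.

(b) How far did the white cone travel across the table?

3.5

The white cone moved from about (8.2, 3.4) to (9.4, 6.7), a distance of √(1.2² + 3.3²) ≈ 3.5.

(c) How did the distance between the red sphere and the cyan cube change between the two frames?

-1.0

Before: roughly 6.2 units apart; after: 5.2. That's 1.0 units closer together.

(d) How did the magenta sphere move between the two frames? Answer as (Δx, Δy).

(1.2, -1.4)

From the two frames, the magenta sphere sits at roughly (1.7, 8.6) before and (2.9, 7.2) after.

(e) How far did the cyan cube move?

2.8

From (6.4, 4.9) to (5.6, 2.2), the cyan cube covered √(0.8² + 2.7²) ≈ 2.8 units.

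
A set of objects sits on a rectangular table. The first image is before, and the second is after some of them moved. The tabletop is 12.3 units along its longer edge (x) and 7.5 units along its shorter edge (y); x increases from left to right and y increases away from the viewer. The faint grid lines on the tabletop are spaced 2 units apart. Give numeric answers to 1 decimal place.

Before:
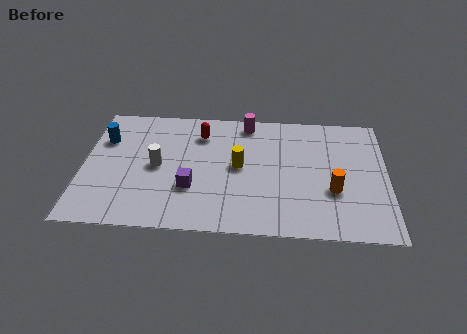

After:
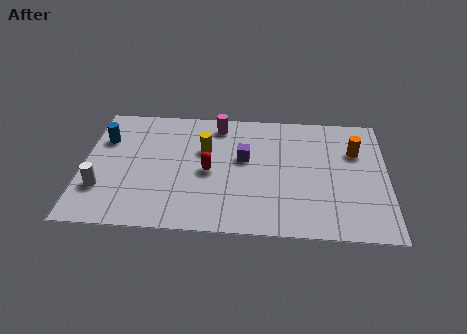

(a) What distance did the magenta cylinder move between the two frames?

1.2

The magenta cylinder was near (6.6, 6.6) before and (5.4, 6.4) after, so it travelled √(1.2² + 0.2²) ≈ 1.2 units.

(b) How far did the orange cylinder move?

2.6

The orange cylinder moved from about (10.1, 2.7) to (11.0, 5.1), a distance of √(0.9² + 2.4²) ≈ 2.6.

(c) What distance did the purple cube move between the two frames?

2.8

The purple cube was near (4.4, 2.5) before and (6.5, 4.4) after, so it travelled √(2.1² + 1.9²) ≈ 2.8 units.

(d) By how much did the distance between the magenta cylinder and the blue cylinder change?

-1.2

Before: roughly 6.0 units apart; after: 4.8. That's 1.2 units closer together.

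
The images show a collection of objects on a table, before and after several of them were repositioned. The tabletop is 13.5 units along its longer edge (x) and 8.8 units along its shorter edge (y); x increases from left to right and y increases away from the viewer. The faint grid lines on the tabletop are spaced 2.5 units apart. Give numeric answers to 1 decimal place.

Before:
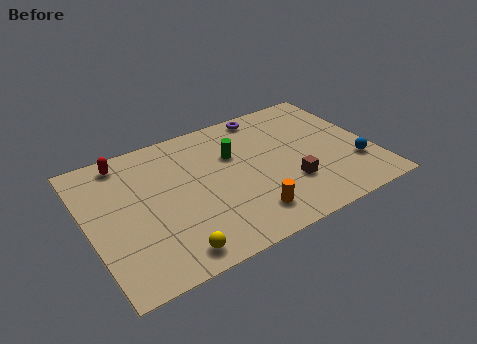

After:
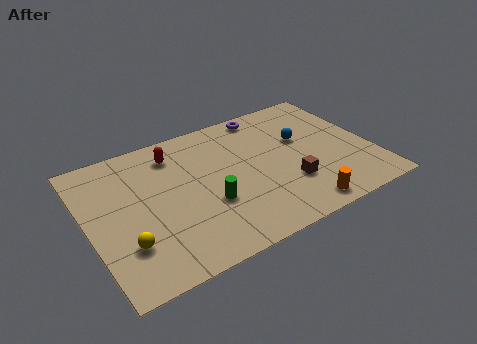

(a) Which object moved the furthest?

the blue sphere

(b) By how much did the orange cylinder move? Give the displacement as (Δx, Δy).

(2.4, -0.7)

The orange cylinder was at about (7.1, 1.7) and moved to about (9.5, 1.0).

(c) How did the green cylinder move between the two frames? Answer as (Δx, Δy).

(-1.6, -2.6)

The green cylinder started near (7.1, 5.8) and ended near (5.5, 3.2).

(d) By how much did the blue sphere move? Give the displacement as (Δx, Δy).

(-2.1, 2.8)

The blue sphere was at about (12.5, 2.6) and moved to about (10.4, 5.4).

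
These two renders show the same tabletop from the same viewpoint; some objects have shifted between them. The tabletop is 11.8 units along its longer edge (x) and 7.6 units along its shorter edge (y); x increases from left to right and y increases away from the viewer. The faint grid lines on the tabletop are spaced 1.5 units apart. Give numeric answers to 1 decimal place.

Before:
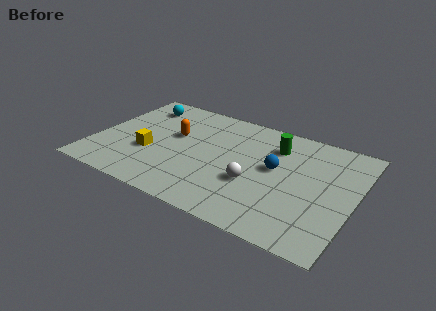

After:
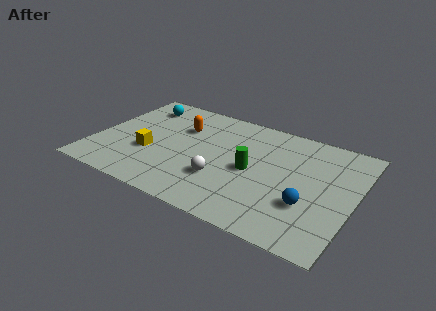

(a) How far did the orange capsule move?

0.7

From (3.5, 4.5) to (3.7, 5.2), the orange capsule covered √(0.2² + 0.7²) ≈ 0.7 units.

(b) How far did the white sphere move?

1.5

The white sphere was near (7.4, 2.8) before and (6.0, 2.4) after, so it travelled √(1.4² + 0.4²) ≈ 1.5 units.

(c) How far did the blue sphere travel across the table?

2.4

The blue sphere moved from about (8.2, 4.2) to (9.9, 2.5), a distance of √(1.7² + 1.7²) ≈ 2.4.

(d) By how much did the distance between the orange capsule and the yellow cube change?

+0.7

They were about 1.9 units apart before and 2.6 after — 0.7 units further apart.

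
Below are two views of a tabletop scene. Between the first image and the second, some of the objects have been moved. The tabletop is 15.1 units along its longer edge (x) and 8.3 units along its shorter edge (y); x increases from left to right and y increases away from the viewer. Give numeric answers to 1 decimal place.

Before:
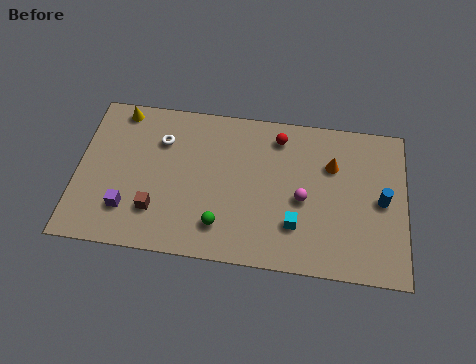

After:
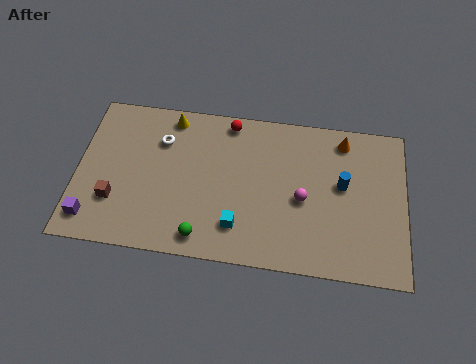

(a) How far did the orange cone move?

1.5

The orange cone moved from about (11.7, 5.7) to (12.2, 7.1), a distance of √(0.5² + 1.4²) ≈ 1.5.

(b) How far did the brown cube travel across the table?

1.9

The brown cube moved from about (3.7, 2.2) to (1.8, 2.5), a distance of √(1.9² + 0.3²) ≈ 1.9.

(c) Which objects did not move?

the magenta sphere and the white torus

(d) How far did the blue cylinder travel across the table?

1.9

From (14.0, 4.1) to (12.2, 4.7), the blue cylinder covered √(1.8² + 0.6²) ≈ 1.9 units.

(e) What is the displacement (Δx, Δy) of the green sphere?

(-0.8, -0.7)

The green sphere was at about (6.7, 1.8) and moved to about (5.9, 1.1).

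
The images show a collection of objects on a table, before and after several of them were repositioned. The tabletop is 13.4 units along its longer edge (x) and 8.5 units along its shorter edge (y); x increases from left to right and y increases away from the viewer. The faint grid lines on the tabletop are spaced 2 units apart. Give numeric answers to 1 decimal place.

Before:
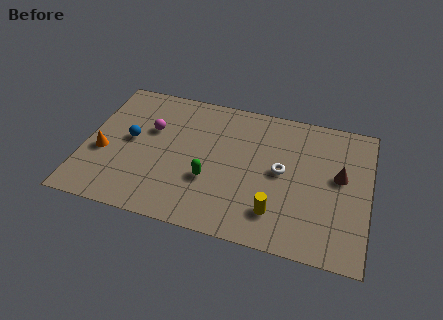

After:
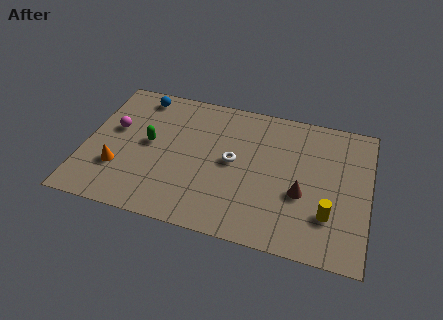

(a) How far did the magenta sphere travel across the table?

1.7

From (3.0, 5.4) to (1.3, 5.0), the magenta sphere covered √(1.7² + 0.4²) ≈ 1.7 units.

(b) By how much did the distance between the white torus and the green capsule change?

+0.4

The distance was about 3.6 in the first image and 4.0 in the second, so they moved 0.4 units further apart.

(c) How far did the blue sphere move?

2.9

The blue sphere was near (2.1, 4.5) before and (2.3, 7.4) after, so it travelled √(0.2² + 2.9²) ≈ 2.9 units.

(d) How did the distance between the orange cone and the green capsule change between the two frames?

-2.8

They were about 5.1 units apart before and 2.3 after — 2.8 units closer together.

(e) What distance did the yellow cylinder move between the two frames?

2.5

The yellow cylinder was near (9.2, 1.9) before and (11.6, 2.4) after, so it travelled √(2.4² + 0.5²) ≈ 2.5 units.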